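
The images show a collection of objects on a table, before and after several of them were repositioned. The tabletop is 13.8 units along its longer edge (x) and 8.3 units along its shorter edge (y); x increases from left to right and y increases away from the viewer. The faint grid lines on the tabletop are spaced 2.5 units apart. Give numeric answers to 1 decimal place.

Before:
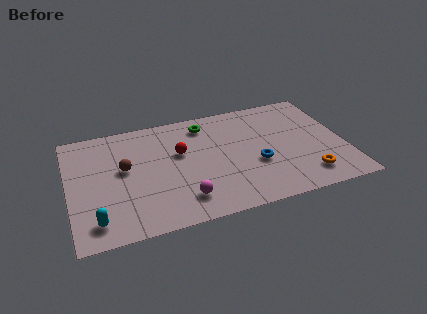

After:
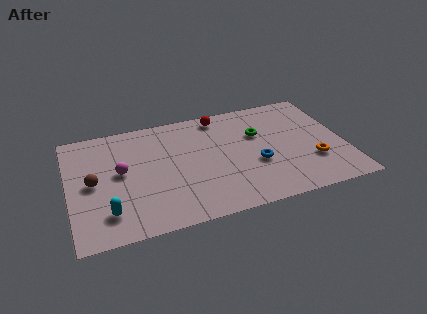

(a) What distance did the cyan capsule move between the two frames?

0.7

From (1.2, 1.4) to (1.8, 1.8), the cyan capsule covered √(0.6² + 0.4²) ≈ 0.7 units.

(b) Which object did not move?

the blue torus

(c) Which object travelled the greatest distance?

the magenta sphere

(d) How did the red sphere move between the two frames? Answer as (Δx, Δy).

(2.2, 2.2)

From the two frames, the red sphere sits at roughly (5.6, 5.1) before and (7.8, 7.3) after.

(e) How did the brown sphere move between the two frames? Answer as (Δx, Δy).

(-1.6, -0.6)

The brown sphere started near (2.8, 4.7) and ended near (1.2, 4.1).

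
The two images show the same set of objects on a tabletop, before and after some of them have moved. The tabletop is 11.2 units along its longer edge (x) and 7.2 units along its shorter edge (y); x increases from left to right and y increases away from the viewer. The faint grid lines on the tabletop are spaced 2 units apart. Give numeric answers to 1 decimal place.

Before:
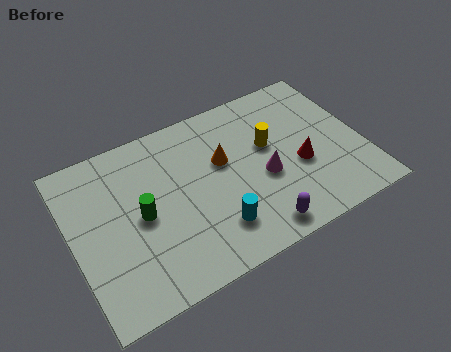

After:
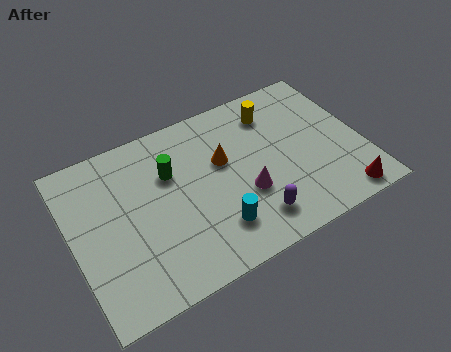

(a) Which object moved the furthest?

the red cone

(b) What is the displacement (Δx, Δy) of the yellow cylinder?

(0.4, 1.4)

The yellow cylinder was at about (7.7, 4.3) and moved to about (8.1, 5.7).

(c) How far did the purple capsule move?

0.5

From (6.7, 0.9) to (6.6, 1.4), the purple capsule covered √(0.1² + 0.5²) ≈ 0.5 units.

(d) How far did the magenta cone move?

0.9

The magenta cone moved from about (7.3, 3.0) to (6.5, 2.6), a distance of √(0.8² + 0.4²) ≈ 0.9.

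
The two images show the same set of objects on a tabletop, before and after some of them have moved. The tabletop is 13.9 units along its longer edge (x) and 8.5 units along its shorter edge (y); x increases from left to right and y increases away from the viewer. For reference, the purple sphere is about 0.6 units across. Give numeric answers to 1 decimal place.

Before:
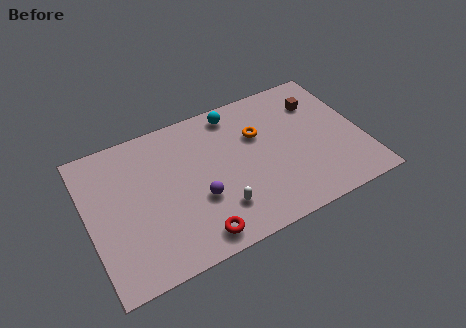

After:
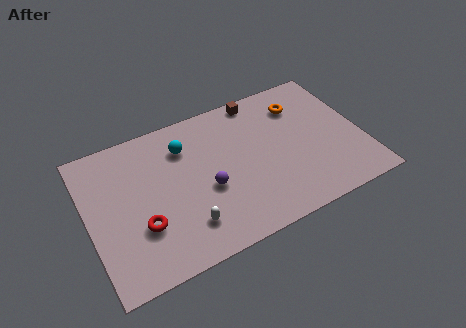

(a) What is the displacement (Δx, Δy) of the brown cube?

(-2.9, 1.4)

The brown cube started near (12.0, 6.3) and ended near (9.1, 7.7).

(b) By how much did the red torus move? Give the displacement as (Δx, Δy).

(-2.5, 1.7)

The red torus was at about (5.0, 1.1) and moved to about (2.5, 2.8).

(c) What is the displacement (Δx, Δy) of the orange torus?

(2.3, 0.9)

The orange torus started near (8.8, 5.6) and ended near (11.1, 6.5).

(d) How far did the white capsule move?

1.7

The white capsule moved from about (6.3, 2.1) to (4.6, 1.9), a distance of √(1.7² + 0.2²) ≈ 1.7.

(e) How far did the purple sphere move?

0.6

The purple sphere was near (5.4, 3.1) before and (5.9, 3.5) after, so it travelled √(0.5² + 0.4²) ≈ 0.6 units.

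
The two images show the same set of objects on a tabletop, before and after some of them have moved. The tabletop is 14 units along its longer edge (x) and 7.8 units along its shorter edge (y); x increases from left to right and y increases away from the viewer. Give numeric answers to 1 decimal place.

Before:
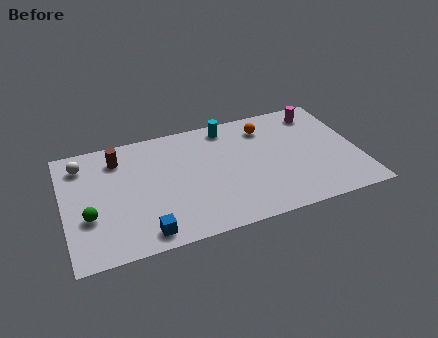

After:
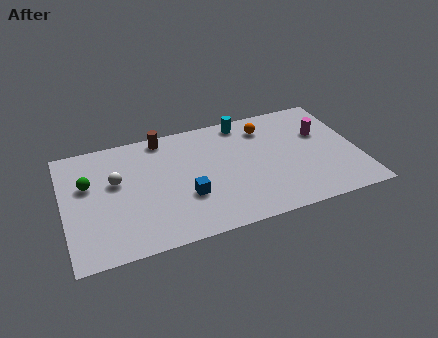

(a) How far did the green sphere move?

2.1

The green sphere moved from about (1.1, 2.8) to (1.2, 4.9), a distance of √(0.1² + 2.1²) ≈ 2.1.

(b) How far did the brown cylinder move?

2.3

The brown cylinder was near (2.7, 6.2) before and (4.9, 7.0) after, so it travelled √(2.2² + 0.8²) ≈ 2.3 units.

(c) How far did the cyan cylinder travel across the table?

0.8

From (8.0, 6.8) to (8.8, 6.9), the cyan cylinder covered √(0.8² + 0.1²) ≈ 0.8 units.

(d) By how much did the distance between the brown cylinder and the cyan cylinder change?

-1.4

Before: roughly 5.3 units apart; after: 3.9. That's 1.4 units closer together.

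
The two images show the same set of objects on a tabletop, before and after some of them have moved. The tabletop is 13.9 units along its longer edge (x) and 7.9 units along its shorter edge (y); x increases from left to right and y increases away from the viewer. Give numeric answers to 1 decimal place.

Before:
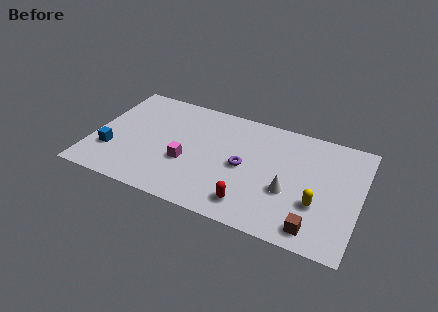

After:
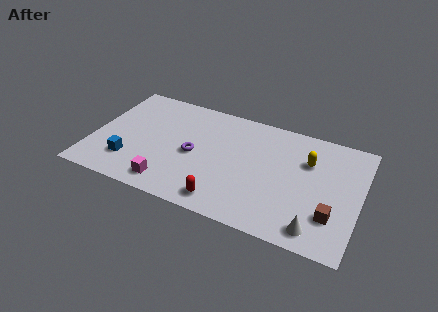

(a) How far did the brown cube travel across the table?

1.4

The brown cube was near (11.8, 1.1) before and (12.6, 2.2) after, so it travelled √(0.8² + 1.1²) ≈ 1.4 units.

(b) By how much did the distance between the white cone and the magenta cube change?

+2.3

They were about 5.3 units apart before and 7.6 after — 2.3 units further apart.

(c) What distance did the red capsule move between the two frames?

1.3

The red capsule moved from about (8.5, 1.4) to (7.2, 1.1), a distance of √(1.3² + 0.3²) ≈ 1.3.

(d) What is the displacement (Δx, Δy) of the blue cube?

(1.0, -0.4)

The blue cube started near (1.1, 2.4) and ended near (2.1, 2.0).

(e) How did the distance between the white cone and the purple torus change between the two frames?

+4.6

The distance was about 2.5 in the first image and 7.1 in the second, so they moved 4.6 units further apart.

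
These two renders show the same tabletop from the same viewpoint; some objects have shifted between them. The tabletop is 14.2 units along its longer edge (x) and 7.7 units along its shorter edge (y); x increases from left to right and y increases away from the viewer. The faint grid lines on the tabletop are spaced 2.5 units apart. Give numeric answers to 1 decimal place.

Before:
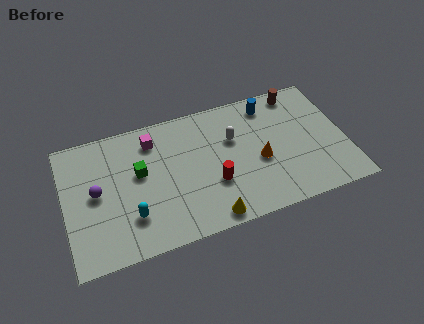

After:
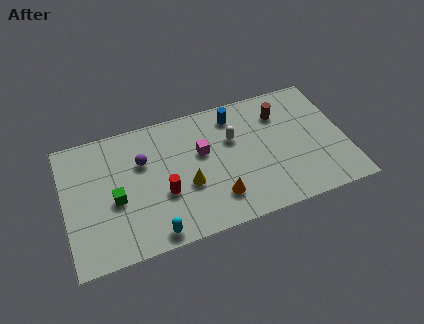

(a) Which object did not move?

the white capsule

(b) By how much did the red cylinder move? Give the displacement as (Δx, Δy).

(-2.5, 0.2)

The red cylinder started near (7.4, 2.7) and ended near (4.9, 2.9).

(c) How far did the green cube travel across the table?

1.8

From (3.8, 4.5) to (2.5, 3.3), the green cube covered √(1.3² + 1.2²) ≈ 1.8 units.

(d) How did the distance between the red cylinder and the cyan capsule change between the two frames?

-2.0

They were about 4.2 units apart before and 2.2 after — 2.0 units closer together.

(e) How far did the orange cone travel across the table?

2.7

From (9.8, 3.3) to (7.5, 1.8), the orange cone covered √(2.3² + 1.5²) ≈ 2.7 units.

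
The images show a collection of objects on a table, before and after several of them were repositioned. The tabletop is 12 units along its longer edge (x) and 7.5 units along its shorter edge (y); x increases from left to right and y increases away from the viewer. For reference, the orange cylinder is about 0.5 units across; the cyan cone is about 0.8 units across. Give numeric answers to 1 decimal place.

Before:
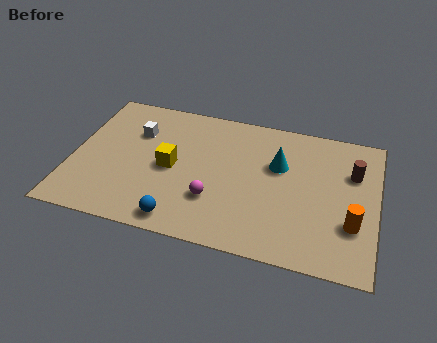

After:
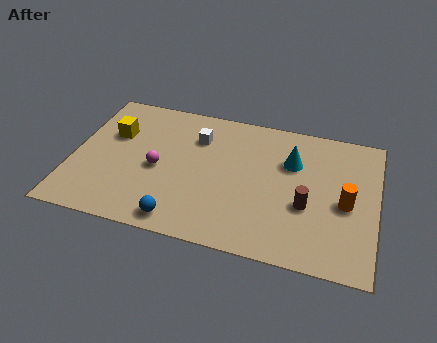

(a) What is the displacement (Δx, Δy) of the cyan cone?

(0.5, 0.3)

The cyan cone started near (8.1, 4.8) and ended near (8.6, 5.1).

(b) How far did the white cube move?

2.4

From (2.4, 5.2) to (4.8, 5.5), the white cube covered √(2.4² + 0.3²) ≈ 2.4 units.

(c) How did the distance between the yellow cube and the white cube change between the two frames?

+1.2

The distance was about 2.2 in the first image and 3.4 in the second, so they moved 1.2 units further apart.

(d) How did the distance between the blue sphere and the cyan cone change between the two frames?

+0.6

Before: roughly 5.3 units apart; after: 5.9. That's 0.6 units further apart.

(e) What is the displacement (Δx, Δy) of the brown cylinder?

(-1.7, -2.2)

The brown cylinder started near (11.0, 5.1) and ended near (9.3, 2.9).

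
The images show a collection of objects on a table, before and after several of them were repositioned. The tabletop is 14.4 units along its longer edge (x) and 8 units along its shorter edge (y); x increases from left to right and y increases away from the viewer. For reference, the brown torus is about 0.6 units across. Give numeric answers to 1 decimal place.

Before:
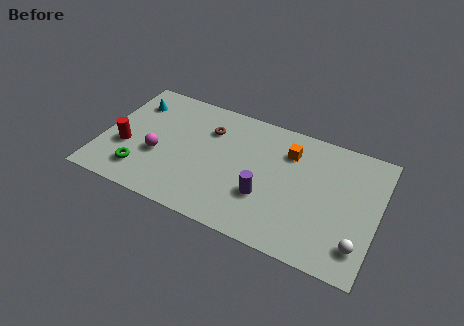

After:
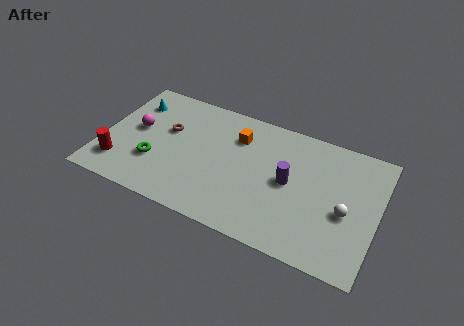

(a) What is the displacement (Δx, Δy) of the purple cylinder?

(1.1, 1.4)

From the two frames, the purple cylinder sits at roughly (8.7, 2.7) before and (9.8, 4.1) after.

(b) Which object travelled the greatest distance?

the orange cube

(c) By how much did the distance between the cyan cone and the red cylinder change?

+1.2

Before: roughly 3.1 units apart; after: 4.3. That's 1.2 units further apart.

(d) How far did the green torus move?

1.1

The green torus was near (2.3, 1.7) before and (2.9, 2.6) after, so it travelled √(0.6² + 0.9²) ≈ 1.1 units.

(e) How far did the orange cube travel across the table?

2.7

The orange cube was near (9.6, 6.0) before and (6.9, 5.9) after, so it travelled √(2.7² + 0.1²) ≈ 2.7 units.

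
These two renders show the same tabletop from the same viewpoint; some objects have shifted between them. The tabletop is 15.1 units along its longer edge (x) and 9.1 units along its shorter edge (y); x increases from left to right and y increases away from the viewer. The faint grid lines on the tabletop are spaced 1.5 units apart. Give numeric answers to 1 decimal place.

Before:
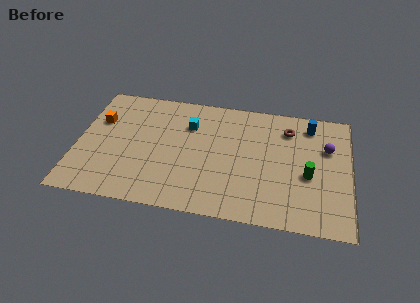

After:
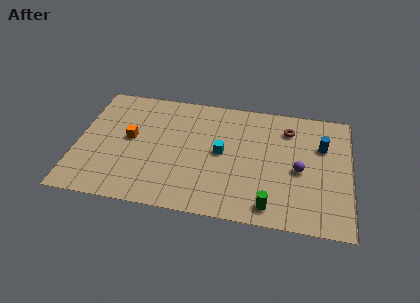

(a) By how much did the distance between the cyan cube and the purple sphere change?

-3.4

The distance was about 7.7 in the first image and 4.3 in the second, so they moved 3.4 units closer together.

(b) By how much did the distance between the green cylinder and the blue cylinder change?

+1.8

The distance was about 3.8 in the first image and 5.6 in the second, so they moved 1.8 units further apart.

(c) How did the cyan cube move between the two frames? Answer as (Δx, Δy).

(1.9, -1.8)

The cyan cube was at about (6.1, 6.5) and moved to about (8.0, 4.7).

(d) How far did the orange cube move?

2.1

The orange cube was near (1.1, 6.0) before and (2.9, 4.9) after, so it travelled √(1.8² + 1.1²) ≈ 2.1 units.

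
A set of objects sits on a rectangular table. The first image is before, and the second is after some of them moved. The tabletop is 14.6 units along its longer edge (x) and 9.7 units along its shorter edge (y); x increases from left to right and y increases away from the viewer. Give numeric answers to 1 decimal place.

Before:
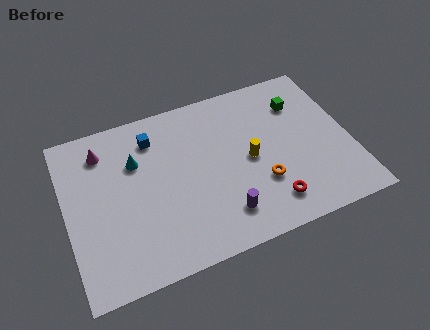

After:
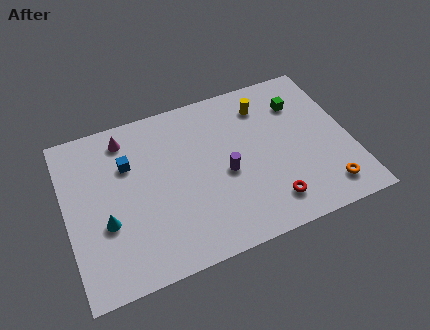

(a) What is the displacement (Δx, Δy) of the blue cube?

(-1.4, -1.1)

The blue cube was at about (4.7, 7.7) and moved to about (3.3, 6.6).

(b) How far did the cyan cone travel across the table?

3.5

The cyan cone was near (3.7, 6.6) before and (1.9, 3.6) after, so it travelled √(1.8² + 3.0²) ≈ 3.5 units.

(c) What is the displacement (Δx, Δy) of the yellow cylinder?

(1.1, 3.0)

The yellow cylinder was at about (9.4, 4.7) and moved to about (10.5, 7.7).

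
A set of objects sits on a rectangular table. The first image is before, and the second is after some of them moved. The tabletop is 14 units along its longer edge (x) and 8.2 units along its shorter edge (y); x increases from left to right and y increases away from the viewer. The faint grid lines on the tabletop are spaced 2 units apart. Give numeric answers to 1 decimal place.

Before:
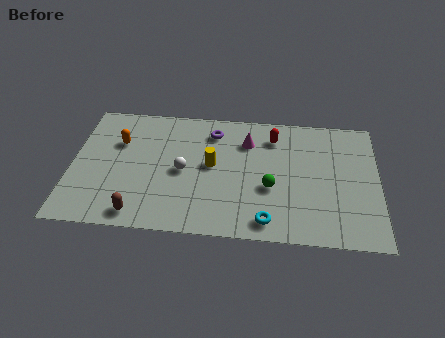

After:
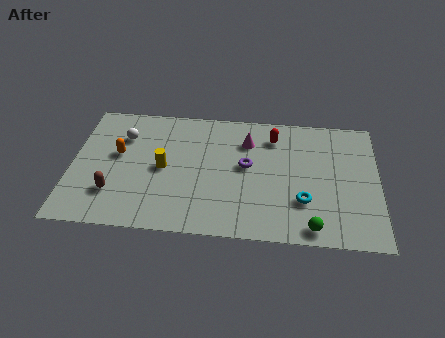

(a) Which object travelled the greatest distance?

the white sphere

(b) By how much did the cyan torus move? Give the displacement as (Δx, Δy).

(1.6, 1.4)

From the two frames, the cyan torus sits at roughly (9.0, 1.1) before and (10.6, 2.5) after.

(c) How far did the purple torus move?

2.6

The purple torus moved from about (6.4, 6.6) to (8.0, 4.5), a distance of √(1.6² + 2.1²) ≈ 2.6.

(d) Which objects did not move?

the magenta cone and the red capsule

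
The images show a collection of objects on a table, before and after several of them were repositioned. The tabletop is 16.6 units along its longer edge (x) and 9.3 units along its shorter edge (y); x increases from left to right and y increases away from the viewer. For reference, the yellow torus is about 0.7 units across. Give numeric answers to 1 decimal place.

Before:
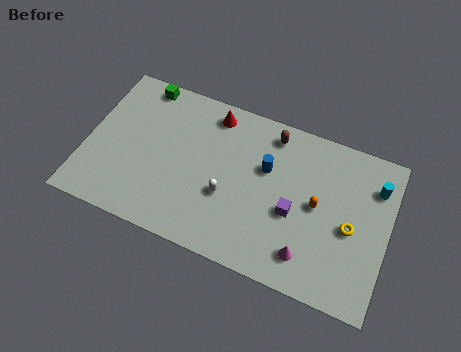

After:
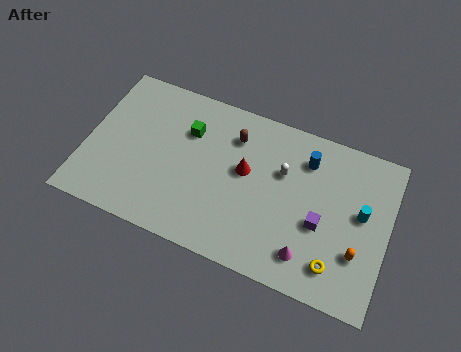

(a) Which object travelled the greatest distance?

the white capsule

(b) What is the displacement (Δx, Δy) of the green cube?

(2.8, -1.9)

The green cube started near (2.6, 8.4) and ended near (5.4, 6.5).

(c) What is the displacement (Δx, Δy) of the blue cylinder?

(2.1, 1.3)

The blue cylinder was at about (9.8, 5.9) and moved to about (11.9, 7.2).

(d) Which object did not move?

the magenta cone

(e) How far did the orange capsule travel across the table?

3.1

The orange capsule was near (12.7, 4.8) before and (15.1, 2.9) after, so it travelled √(2.4² + 1.9²) ≈ 3.1 units.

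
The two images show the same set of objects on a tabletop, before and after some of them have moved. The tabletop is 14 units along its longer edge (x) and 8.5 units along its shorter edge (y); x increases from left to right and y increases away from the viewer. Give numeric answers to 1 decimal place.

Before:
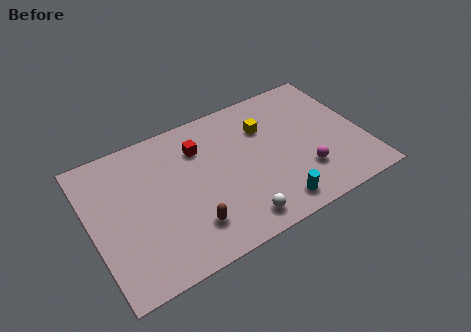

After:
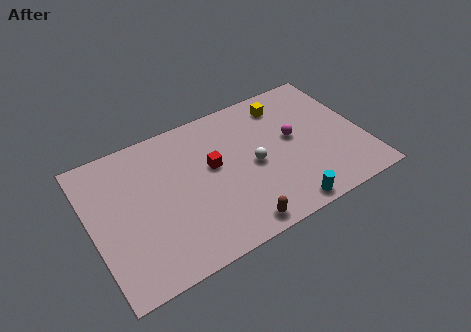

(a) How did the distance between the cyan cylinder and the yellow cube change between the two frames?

+1.5

Before: roughly 4.8 units apart; after: 6.3. That's 1.5 units further apart.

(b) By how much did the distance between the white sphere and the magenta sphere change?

-1.6

The distance was about 3.9 in the first image and 2.3 in the second, so they moved 1.6 units closer together.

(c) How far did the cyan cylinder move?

0.6

The cyan cylinder moved from about (8.9, 1.2) to (9.4, 0.8), a distance of √(0.5² + 0.4²) ≈ 0.6.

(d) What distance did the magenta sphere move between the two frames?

2.3

From (10.7, 2.4) to (10.5, 4.7), the magenta sphere covered √(0.2² + 2.3²) ≈ 2.3 units.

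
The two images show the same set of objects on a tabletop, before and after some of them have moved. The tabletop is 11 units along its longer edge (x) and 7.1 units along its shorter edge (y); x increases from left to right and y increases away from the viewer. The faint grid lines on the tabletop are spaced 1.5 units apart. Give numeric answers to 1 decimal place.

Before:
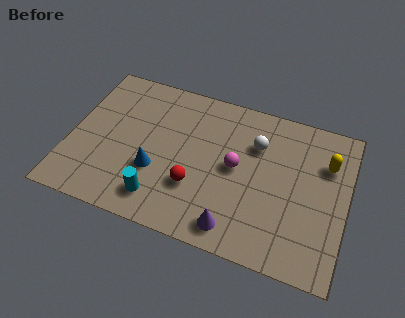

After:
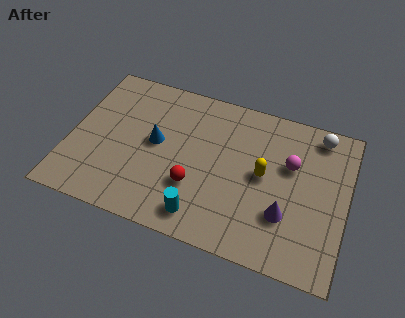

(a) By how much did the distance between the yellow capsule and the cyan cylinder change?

-3.9

The distance was about 7.3 in the first image and 3.4 in the second, so they moved 3.9 units closer together.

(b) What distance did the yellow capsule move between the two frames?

2.7

From (10.1, 5.0) to (7.7, 3.7), the yellow capsule covered √(2.4² + 1.3²) ≈ 2.7 units.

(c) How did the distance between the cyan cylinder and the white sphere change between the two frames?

+1.5

The distance was about 5.1 in the first image and 6.6 in the second, so they moved 1.5 units further apart.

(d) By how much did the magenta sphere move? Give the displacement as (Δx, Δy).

(2.1, 0.8)

The magenta sphere was at about (6.6, 3.7) and moved to about (8.7, 4.5).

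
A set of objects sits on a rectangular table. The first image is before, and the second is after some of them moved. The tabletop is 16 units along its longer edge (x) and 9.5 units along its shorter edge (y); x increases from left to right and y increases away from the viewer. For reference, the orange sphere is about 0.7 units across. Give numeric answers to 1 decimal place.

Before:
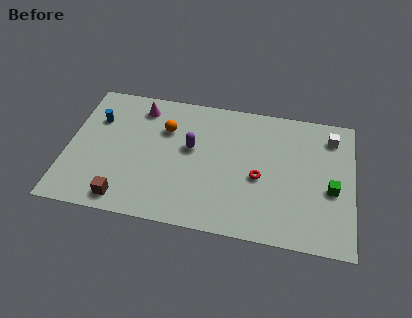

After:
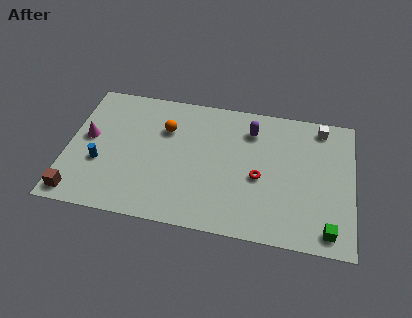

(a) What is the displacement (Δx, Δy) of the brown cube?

(-2.6, -0.1)

From the two frames, the brown cube sits at roughly (3.4, 1.2) before and (0.8, 1.1) after.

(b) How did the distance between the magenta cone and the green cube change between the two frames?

+2.6

Before: roughly 11.6 units apart; after: 14.2. That's 2.6 units further apart.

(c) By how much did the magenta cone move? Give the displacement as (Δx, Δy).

(-2.8, -2.7)

The magenta cone started near (3.9, 7.9) and ended near (1.1, 5.2).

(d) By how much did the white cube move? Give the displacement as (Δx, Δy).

(-0.6, 0.6)

The white cube started near (14.7, 7.7) and ended near (14.1, 8.3).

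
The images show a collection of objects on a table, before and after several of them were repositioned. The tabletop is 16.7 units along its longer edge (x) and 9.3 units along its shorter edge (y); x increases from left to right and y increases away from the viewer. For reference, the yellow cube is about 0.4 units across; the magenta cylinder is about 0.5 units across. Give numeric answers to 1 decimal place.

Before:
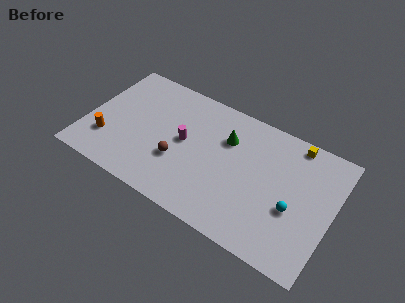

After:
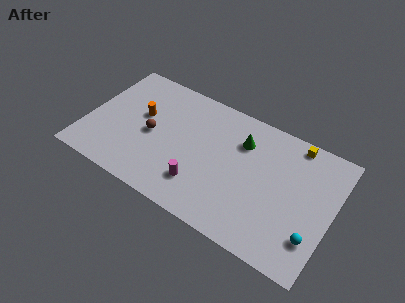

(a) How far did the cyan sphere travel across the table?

2.0

From (14.2, 3.7) to (15.7, 2.4), the cyan sphere covered √(1.5² + 1.3²) ≈ 2.0 units.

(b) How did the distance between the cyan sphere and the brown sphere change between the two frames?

+3.7

Before: roughly 7.8 units apart; after: 11.5. That's 3.7 units further apart.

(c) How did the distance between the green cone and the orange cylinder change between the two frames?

-1.7

They were about 8.6 units apart before and 6.9 after — 1.7 units closer together.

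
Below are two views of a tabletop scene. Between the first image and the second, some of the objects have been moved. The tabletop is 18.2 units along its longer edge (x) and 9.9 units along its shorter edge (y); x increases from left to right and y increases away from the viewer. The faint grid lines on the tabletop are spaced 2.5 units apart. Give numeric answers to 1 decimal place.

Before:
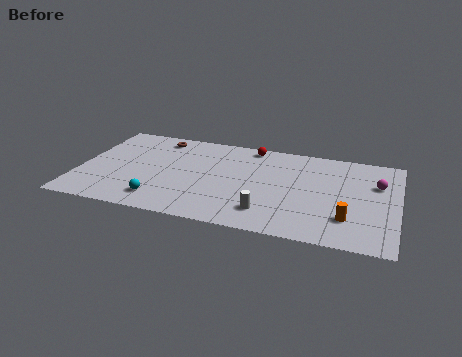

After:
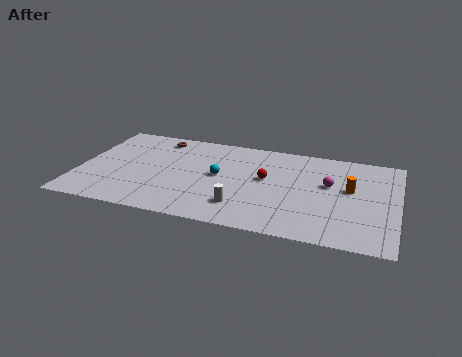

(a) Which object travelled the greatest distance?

the cyan sphere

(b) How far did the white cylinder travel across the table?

1.5

The white cylinder was near (11.0, 2.1) before and (9.5, 2.3) after, so it travelled √(1.5² + 0.2²) ≈ 1.5 units.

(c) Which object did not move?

the brown torus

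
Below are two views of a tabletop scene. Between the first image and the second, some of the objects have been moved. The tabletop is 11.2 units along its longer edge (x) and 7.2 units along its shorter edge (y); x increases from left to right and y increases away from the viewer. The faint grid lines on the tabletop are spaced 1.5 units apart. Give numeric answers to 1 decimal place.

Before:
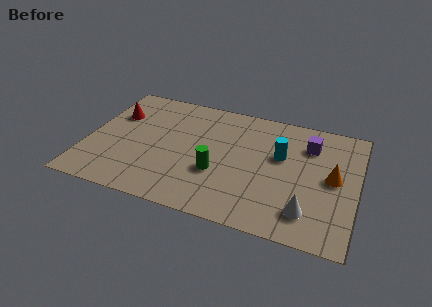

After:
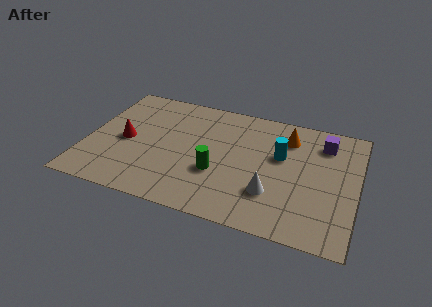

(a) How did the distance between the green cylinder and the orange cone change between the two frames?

-0.8

Before: roughly 4.8 units apart; after: 4.0. That's 0.8 units closer together.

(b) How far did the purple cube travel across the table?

0.7

The purple cube moved from about (9.1, 5.4) to (9.7, 5.7), a distance of √(0.6² + 0.3²) ≈ 0.7.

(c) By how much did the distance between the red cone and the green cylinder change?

-1.1

They were about 5.1 units apart before and 4.0 after — 1.1 units closer together.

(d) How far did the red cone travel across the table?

1.6

From (1.0, 4.9) to (1.6, 3.4), the red cone covered √(0.6² + 1.5²) ≈ 1.6 units.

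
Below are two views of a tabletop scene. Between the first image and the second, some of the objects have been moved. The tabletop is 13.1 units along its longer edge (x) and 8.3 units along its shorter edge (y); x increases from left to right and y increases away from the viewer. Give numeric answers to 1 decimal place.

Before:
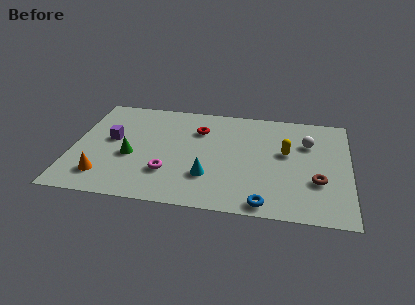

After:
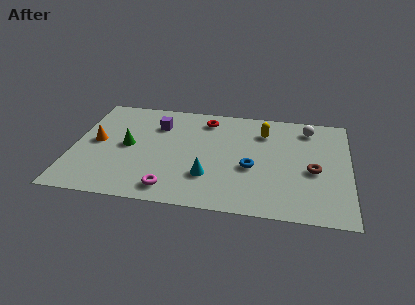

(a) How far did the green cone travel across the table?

0.8

The green cone was near (2.8, 3.4) before and (2.6, 4.2) after, so it travelled √(0.2² + 0.8²) ≈ 0.8 units.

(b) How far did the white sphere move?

1.2

From (11.1, 5.7) to (11.1, 6.9), the white sphere covered √(0.0² + 1.2²) ≈ 1.2 units.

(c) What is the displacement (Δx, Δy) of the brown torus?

(-0.2, 0.8)

From the two frames, the brown torus sits at roughly (11.6, 2.8) before and (11.4, 3.6) after.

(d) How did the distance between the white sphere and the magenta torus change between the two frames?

+1.2

They were about 7.3 units apart before and 8.5 after — 1.2 units further apart.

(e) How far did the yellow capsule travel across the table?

1.9

The yellow capsule moved from about (10.1, 4.8) to (9.0, 6.3), a distance of √(1.1² + 1.5²) ≈ 1.9.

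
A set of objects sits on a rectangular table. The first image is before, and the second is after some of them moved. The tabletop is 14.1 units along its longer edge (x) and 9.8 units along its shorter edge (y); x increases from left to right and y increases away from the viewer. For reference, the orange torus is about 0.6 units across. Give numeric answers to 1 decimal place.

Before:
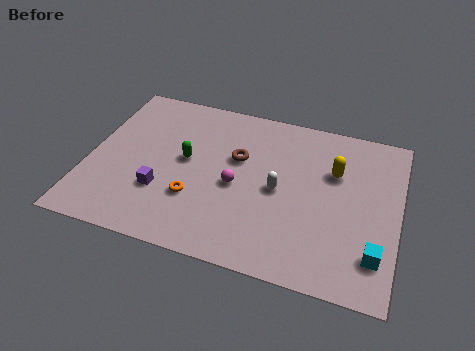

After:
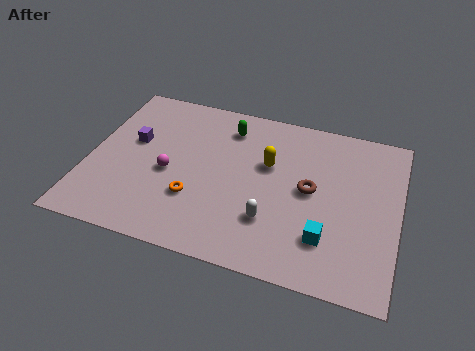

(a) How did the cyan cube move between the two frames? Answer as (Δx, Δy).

(-2.2, 0.3)

The cyan cube started near (13.2, 2.2) and ended near (11.0, 2.5).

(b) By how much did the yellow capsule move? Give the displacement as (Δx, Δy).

(-3.0, -0.4)

From the two frames, the yellow capsule sits at roughly (11.1, 6.5) before and (8.1, 6.1) after.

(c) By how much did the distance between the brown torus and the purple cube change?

+3.8

They were about 4.4 units apart before and 8.2 after — 3.8 units further apart.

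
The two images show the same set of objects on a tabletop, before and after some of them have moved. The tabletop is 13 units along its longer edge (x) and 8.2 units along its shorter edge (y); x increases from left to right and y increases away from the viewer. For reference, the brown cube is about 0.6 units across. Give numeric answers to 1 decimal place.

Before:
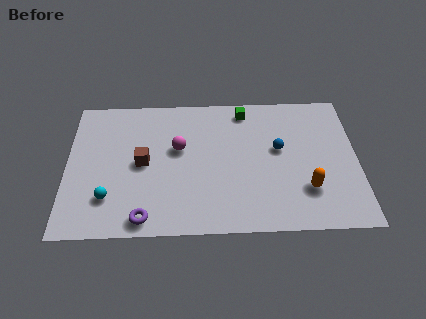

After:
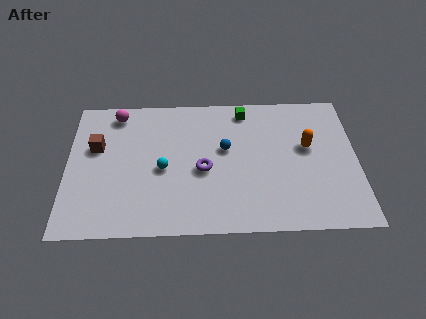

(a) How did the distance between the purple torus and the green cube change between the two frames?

-3.7

Before: roughly 7.7 units apart; after: 4.0. That's 3.7 units closer together.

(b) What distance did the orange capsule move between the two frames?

2.5

From (10.7, 2.3) to (10.8, 4.8), the orange capsule covered √(0.1² + 2.5²) ≈ 2.5 units.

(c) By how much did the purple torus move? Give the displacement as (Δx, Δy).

(2.6, 2.7)

The purple torus was at about (3.5, 0.9) and moved to about (6.1, 3.6).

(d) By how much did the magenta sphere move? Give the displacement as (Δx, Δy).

(-2.8, 2.2)

The magenta sphere was at about (5.0, 4.9) and moved to about (2.2, 7.1).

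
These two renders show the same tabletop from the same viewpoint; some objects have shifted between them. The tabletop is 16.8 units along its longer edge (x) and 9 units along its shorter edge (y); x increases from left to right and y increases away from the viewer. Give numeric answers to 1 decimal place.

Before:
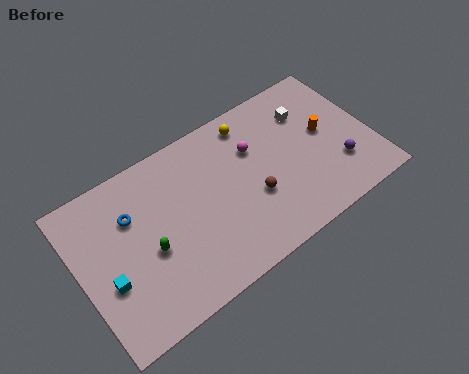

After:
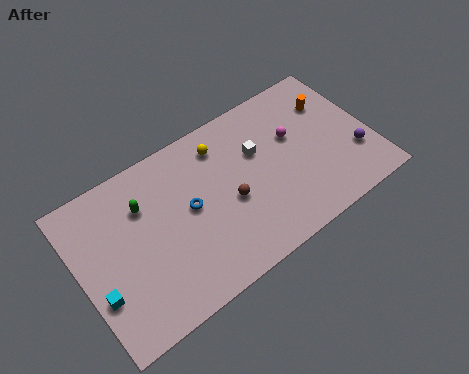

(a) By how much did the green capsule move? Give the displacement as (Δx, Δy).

(0.1, 2.6)

The green capsule started near (3.8, 3.8) and ended near (3.9, 6.4).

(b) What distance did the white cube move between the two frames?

3.2

From (13.6, 6.6) to (10.5, 5.8), the white cube covered √(3.1² + 0.8²) ≈ 3.2 units.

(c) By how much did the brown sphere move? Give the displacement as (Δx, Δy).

(-1.3, 0.5)

From the two frames, the brown sphere sits at roughly (9.8, 3.4) before and (8.5, 3.9) after.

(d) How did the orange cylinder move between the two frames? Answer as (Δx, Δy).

(0.7, 1.6)

The orange cylinder was at about (14.3, 4.9) and moved to about (15.0, 6.5).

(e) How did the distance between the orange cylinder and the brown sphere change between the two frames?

+2.3

Before: roughly 4.7 units apart; after: 7.0. That's 2.3 units further apart.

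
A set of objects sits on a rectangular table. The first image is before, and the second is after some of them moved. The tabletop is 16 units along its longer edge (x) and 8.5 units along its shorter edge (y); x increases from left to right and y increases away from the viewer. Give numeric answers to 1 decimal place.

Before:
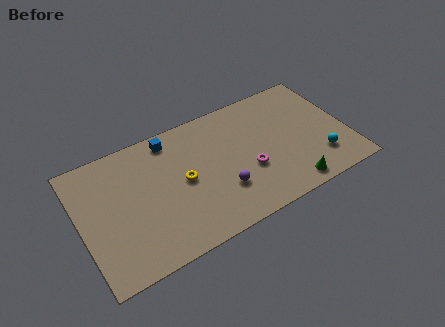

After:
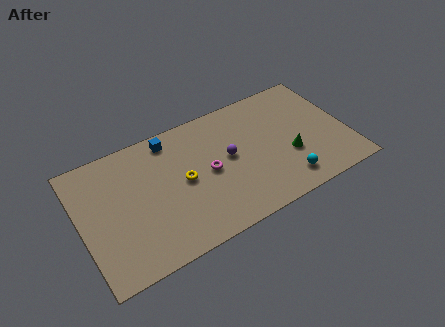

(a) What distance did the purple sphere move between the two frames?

2.1

The purple sphere moved from about (8.2, 2.6) to (8.9, 4.6), a distance of √(0.7² + 2.0²) ≈ 2.1.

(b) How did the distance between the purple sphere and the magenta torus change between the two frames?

-0.4

Before: roughly 1.8 units apart; after: 1.4. That's 0.4 units closer together.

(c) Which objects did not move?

the blue cube and the yellow torus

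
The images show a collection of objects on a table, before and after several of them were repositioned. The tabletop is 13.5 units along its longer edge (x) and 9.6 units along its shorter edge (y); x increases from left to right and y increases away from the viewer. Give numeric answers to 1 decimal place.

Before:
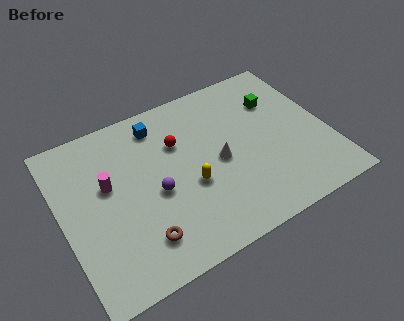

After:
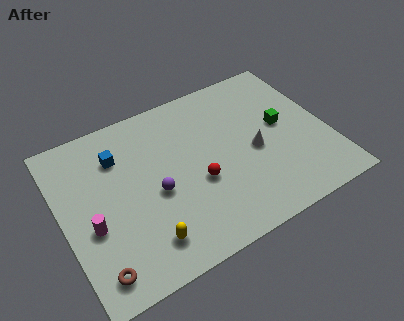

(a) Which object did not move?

the purple sphere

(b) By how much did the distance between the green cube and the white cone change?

-2.3

The distance was about 4.1 in the first image and 1.8 in the second, so they moved 2.3 units closer together.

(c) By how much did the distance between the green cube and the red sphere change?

-0.4

They were about 5.2 units apart before and 4.8 after — 0.4 units closer together.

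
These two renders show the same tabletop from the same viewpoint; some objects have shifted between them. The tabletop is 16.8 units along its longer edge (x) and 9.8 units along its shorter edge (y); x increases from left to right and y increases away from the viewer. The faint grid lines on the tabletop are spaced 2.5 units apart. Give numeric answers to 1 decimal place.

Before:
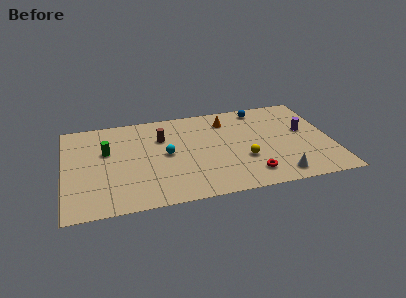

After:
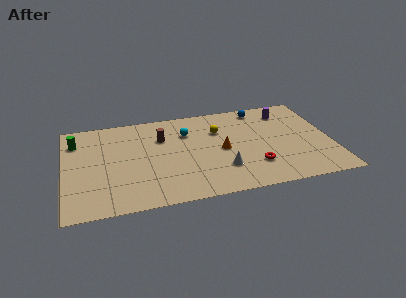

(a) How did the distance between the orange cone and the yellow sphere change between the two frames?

-2.4

Before: roughly 4.5 units apart; after: 2.1. That's 2.4 units closer together.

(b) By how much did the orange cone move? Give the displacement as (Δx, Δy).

(-0.5, -3.1)

From the two frames, the orange cone sits at roughly (10.4, 7.8) before and (9.9, 4.7) after.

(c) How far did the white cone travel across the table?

3.7

From (13.2, 1.3) to (9.8, 2.7), the white cone covered √(3.4² + 1.4²) ≈ 3.7 units.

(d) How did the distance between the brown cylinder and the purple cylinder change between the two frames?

-1.0

The distance was about 9.1 in the first image and 8.1 in the second, so they moved 1.0 units closer together.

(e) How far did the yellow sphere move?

3.7

From (11.2, 3.4) to (9.8, 6.8), the yellow sphere covered √(1.4² + 3.4²) ≈ 3.7 units.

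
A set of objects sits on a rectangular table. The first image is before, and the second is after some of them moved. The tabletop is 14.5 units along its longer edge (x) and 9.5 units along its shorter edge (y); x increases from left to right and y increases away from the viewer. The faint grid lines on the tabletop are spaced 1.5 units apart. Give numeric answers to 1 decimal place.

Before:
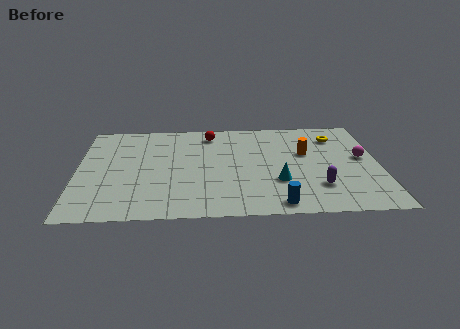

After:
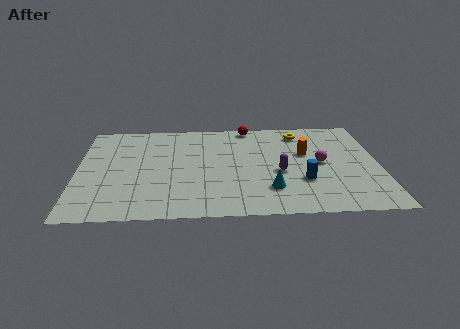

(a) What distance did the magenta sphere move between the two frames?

2.0

From (13.7, 5.2) to (11.7, 4.8), the magenta sphere covered √(2.0² + 0.4²) ≈ 2.0 units.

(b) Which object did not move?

the orange cylinder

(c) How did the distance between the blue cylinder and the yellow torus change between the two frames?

-2.3

Before: roughly 7.1 units apart; after: 4.8. That's 2.3 units closer together.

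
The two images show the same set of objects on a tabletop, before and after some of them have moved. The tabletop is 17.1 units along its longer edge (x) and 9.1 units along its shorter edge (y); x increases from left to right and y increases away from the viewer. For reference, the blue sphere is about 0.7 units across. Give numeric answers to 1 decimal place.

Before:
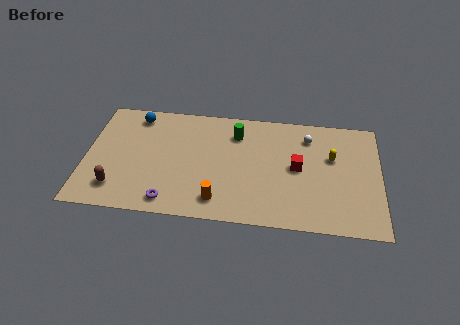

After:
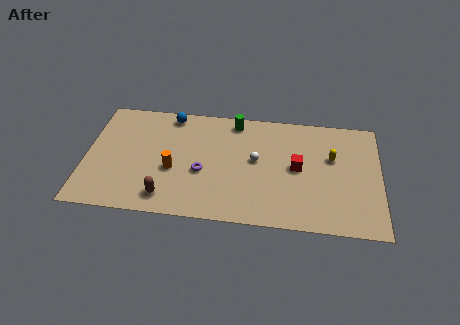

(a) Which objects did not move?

the yellow capsule and the red cube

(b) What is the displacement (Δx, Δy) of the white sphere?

(-3.0, -2.2)

The white sphere started near (12.9, 7.2) and ended near (9.9, 5.0).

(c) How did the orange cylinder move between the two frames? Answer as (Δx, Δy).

(-2.7, 2.1)

The orange cylinder was at about (7.8, 1.6) and moved to about (5.1, 3.7).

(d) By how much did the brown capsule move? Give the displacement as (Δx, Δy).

(2.9, -0.4)

The brown capsule started near (1.9, 1.9) and ended near (4.8, 1.5).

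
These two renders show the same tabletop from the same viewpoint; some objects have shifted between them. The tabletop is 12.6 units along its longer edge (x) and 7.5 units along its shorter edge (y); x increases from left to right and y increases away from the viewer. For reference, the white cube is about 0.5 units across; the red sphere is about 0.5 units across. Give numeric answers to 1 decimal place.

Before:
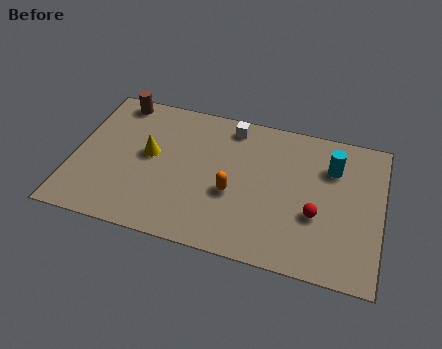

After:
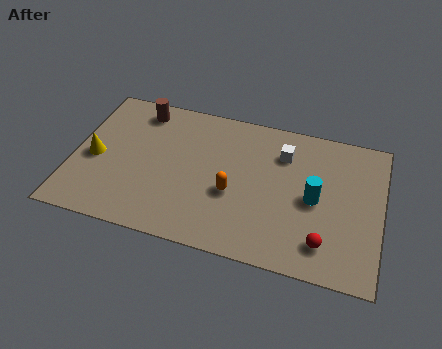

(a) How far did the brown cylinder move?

1.0

From (1.5, 6.7) to (2.5, 6.4), the brown cylinder covered √(1.0² + 0.3²) ≈ 1.0 units.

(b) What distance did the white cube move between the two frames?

2.4

The white cube was near (6.3, 6.5) before and (8.5, 5.6) after, so it travelled √(2.2² + 0.9²) ≈ 2.4 units.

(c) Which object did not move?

the orange capsule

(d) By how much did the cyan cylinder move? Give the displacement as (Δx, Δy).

(-0.6, -1.8)

The cyan cylinder was at about (10.5, 5.4) and moved to about (9.9, 3.6).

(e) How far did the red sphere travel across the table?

1.4

The red sphere was near (10.0, 2.8) before and (10.4, 1.5) after, so it travelled √(0.4² + 1.3²) ≈ 1.4 units.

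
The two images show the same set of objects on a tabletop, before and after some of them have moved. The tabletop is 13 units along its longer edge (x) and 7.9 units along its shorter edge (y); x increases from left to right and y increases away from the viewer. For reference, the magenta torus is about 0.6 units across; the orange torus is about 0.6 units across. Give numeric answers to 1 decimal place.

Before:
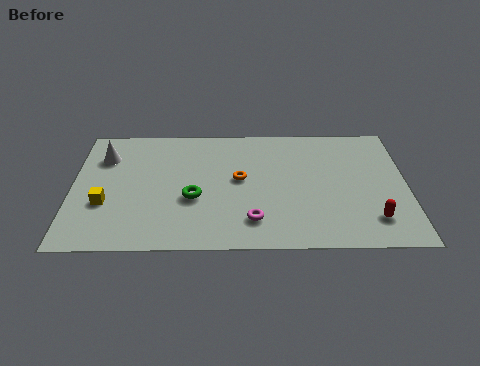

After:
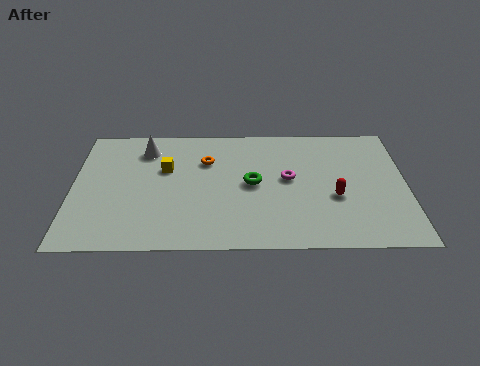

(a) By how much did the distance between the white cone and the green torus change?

+0.4

They were about 4.4 units apart before and 4.8 after — 0.4 units further apart.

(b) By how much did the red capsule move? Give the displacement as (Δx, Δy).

(-1.4, 1.4)

From the two frames, the red capsule sits at roughly (11.6, 1.7) before and (10.2, 3.1) after.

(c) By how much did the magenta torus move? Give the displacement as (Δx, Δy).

(1.4, 2.6)

The magenta torus started near (7.0, 1.7) and ended near (8.4, 4.3).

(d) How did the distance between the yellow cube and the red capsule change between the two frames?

-3.5

The distance was about 10.4 in the first image and 6.9 in the second, so they moved 3.5 units closer together.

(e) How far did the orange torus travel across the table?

1.8

The orange torus was near (6.5, 4.3) before and (5.2, 5.5) after, so it travelled √(1.3² + 1.2²) ≈ 1.8 units.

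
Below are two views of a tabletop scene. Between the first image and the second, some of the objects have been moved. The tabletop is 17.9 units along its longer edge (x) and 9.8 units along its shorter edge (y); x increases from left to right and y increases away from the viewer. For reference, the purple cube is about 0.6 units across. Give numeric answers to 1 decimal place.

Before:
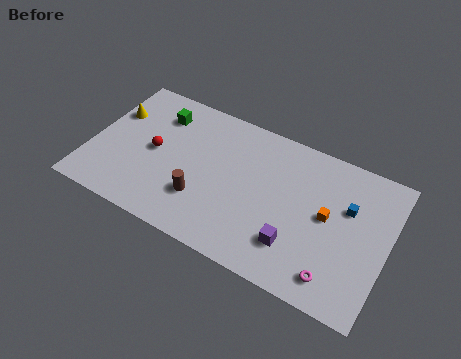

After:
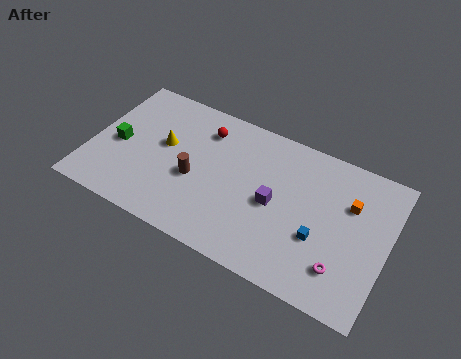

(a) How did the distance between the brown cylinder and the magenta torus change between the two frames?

+1.0

The distance was about 8.3 in the first image and 9.3 in the second, so they moved 1.0 units further apart.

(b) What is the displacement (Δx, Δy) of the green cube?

(-2.1, -3.1)

The green cube was at about (3.7, 7.6) and moved to about (1.6, 4.5).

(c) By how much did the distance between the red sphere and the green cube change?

+3.2

They were about 2.7 units apart before and 5.9 after — 3.2 units further apart.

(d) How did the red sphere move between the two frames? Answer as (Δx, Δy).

(2.7, 2.8)

From the two frames, the red sphere sits at roughly (3.8, 4.9) before and (6.5, 7.7) after.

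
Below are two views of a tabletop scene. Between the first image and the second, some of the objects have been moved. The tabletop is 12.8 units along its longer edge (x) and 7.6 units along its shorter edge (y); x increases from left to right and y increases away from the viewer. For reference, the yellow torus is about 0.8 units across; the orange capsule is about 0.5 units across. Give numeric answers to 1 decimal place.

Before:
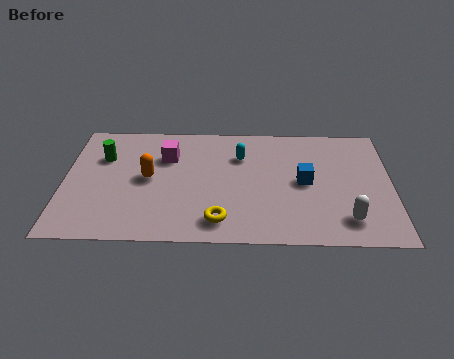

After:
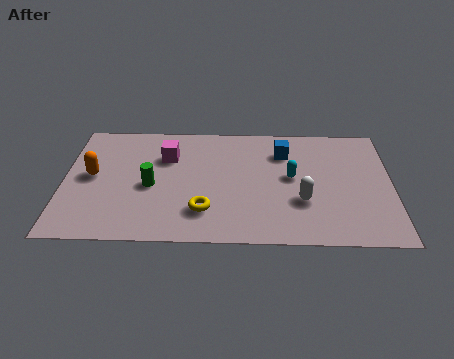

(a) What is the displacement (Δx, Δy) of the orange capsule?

(-2.2, 0.1)

From the two frames, the orange capsule sits at roughly (3.3, 3.9) before and (1.1, 4.0) after.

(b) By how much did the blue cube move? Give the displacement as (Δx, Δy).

(-0.8, 1.9)

The blue cube started near (9.4, 3.8) and ended near (8.6, 5.7).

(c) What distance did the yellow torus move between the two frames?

0.8

The yellow torus moved from about (6.1, 1.3) to (5.5, 1.9), a distance of √(0.6² + 0.6²) ≈ 0.8.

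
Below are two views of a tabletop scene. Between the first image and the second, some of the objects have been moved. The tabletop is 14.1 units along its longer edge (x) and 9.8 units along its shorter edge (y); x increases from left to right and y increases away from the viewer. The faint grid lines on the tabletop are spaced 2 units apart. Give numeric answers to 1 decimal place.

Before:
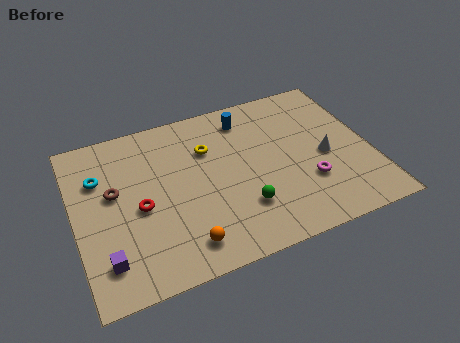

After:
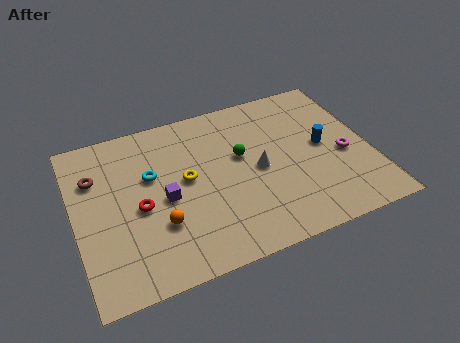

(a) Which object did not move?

the red torus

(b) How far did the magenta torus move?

2.2

The magenta torus moved from about (10.9, 3.1) to (12.8, 4.2), a distance of √(1.9² + 1.1²) ≈ 2.2.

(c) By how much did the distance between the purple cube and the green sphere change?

-2.5

They were about 6.5 units apart before and 4.0 after — 2.5 units closer together.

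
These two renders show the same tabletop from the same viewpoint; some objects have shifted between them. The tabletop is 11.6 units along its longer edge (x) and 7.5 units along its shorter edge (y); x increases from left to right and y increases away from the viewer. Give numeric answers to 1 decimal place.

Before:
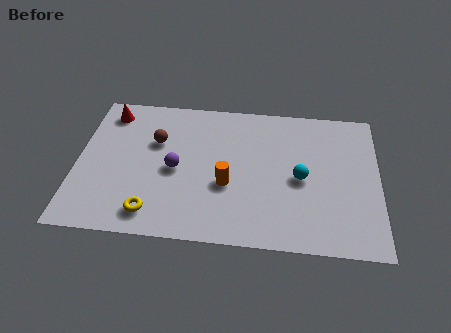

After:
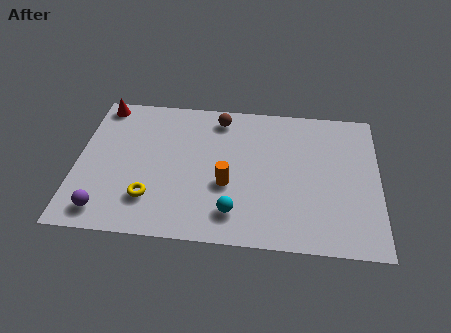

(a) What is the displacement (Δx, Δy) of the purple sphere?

(-2.6, -2.4)

The purple sphere started near (3.8, 3.5) and ended near (1.2, 1.1).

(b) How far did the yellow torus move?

0.7

The yellow torus moved from about (3.0, 1.2) to (2.9, 1.9), a distance of √(0.1² + 0.7²) ≈ 0.7.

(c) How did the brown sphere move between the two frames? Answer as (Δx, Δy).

(2.4, 1.5)

From the two frames, the brown sphere sits at roughly (3.0, 4.9) before and (5.4, 6.4) after.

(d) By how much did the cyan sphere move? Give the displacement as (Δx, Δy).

(-2.5, -2.0)

The cyan sphere started near (8.6, 3.5) and ended near (6.1, 1.5).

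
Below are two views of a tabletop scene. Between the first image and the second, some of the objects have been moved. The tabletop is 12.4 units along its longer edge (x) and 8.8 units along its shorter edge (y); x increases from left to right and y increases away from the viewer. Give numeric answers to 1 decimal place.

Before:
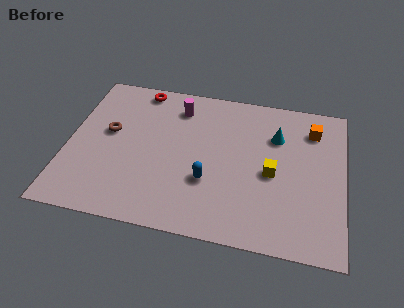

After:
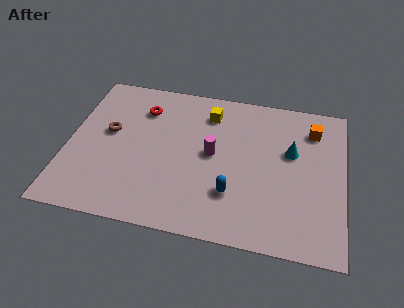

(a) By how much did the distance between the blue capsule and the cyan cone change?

-0.5

They were about 4.3 units apart before and 3.8 after — 0.5 units closer together.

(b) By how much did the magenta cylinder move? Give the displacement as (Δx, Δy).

(1.7, -2.5)

The magenta cylinder started near (4.8, 7.1) and ended near (6.5, 4.6).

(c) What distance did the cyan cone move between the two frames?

1.1

The cyan cone moved from about (9.3, 6.2) to (10.0, 5.4), a distance of √(0.7² + 0.8²) ≈ 1.1.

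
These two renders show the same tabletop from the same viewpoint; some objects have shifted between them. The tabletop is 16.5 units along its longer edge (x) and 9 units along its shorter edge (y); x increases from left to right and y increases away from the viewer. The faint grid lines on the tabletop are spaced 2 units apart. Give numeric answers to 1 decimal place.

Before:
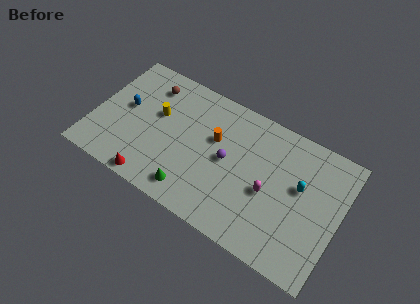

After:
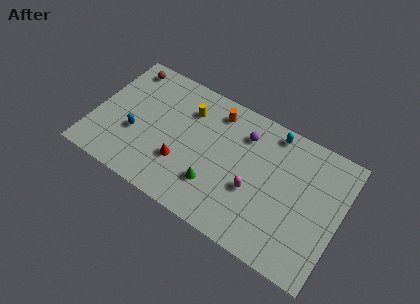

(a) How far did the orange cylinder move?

1.9

The orange cylinder moved from about (8.0, 5.6) to (7.8, 7.5), a distance of √(0.2² + 1.9²) ≈ 1.9.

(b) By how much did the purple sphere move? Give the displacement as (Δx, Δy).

(0.8, 2.3)

The purple sphere was at about (9.0, 4.6) and moved to about (9.8, 6.9).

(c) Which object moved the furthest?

the cyan capsule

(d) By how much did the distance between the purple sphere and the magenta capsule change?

+0.6

They were about 3.0 units apart before and 3.6 after — 0.6 units further apart.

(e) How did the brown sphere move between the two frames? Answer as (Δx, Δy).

(-1.8, 0.6)

The brown sphere was at about (3.3, 7.2) and moved to about (1.5, 7.8).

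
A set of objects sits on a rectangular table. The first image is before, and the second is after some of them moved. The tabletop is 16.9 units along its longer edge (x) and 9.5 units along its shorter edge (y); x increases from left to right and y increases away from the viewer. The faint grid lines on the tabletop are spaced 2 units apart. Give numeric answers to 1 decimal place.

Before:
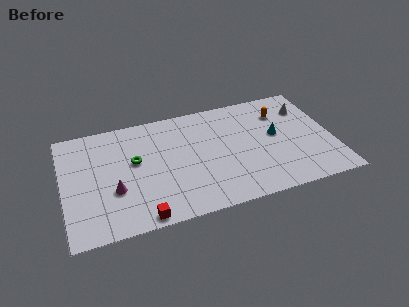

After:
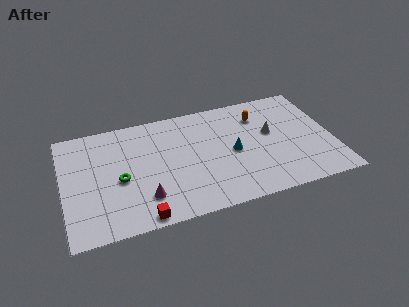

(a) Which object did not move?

the red cube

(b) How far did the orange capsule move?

1.4

The orange capsule was near (13.9, 7.1) before and (12.5, 7.2) after, so it travelled √(1.4² + 0.1²) ≈ 1.4 units.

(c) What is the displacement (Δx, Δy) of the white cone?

(-2.4, -1.6)

The white cone started near (15.5, 7.1) and ended near (13.1, 5.5).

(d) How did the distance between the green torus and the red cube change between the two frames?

-1.1

The distance was about 4.7 in the first image and 3.6 in the second, so they moved 1.1 units closer together.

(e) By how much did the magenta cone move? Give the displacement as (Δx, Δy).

(1.8, -1.1)

From the two frames, the magenta cone sits at roughly (3.1, 3.4) before and (4.9, 2.3) after.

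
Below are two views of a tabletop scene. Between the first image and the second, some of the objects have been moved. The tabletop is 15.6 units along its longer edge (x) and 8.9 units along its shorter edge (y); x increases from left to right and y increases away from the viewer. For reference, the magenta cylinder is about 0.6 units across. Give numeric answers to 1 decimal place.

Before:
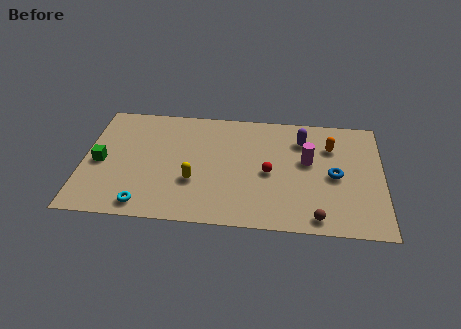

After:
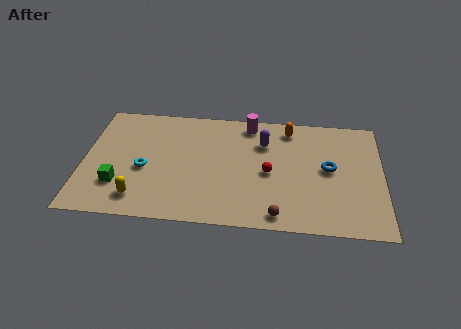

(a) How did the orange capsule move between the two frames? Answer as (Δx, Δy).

(-2.2, 1.2)

The orange capsule was at about (12.9, 6.4) and moved to about (10.7, 7.6).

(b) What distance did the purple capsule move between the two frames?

2.0

The purple capsule moved from about (11.4, 6.8) to (9.4, 6.4), a distance of √(2.0² + 0.4²) ≈ 2.0.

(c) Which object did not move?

the red sphere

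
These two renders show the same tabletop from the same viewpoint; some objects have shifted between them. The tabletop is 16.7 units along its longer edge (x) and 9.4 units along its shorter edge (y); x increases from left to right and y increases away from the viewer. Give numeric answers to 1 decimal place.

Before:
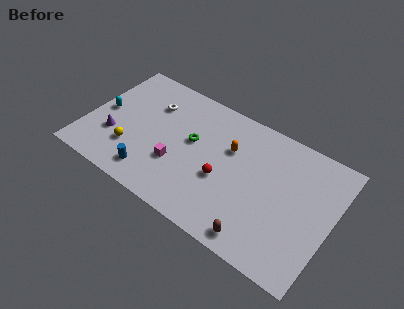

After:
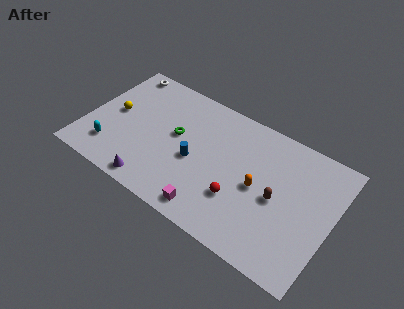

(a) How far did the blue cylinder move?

3.6

The blue cylinder was near (4.9, 1.6) before and (7.5, 4.1) after, so it travelled √(2.6² + 2.5²) ≈ 3.6 units.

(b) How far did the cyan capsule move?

2.8

From (1.0, 4.7) to (2.0, 2.1), the cyan capsule covered √(1.0² + 2.6²) ≈ 2.8 units.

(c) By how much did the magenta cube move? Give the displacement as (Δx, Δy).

(2.7, -2.0)

From the two frames, the magenta cube sits at roughly (6.4, 3.2) before and (9.1, 1.2) after.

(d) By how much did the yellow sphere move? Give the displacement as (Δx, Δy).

(-1.6, 2.2)

The yellow sphere started near (3.3, 2.7) and ended near (1.7, 4.9).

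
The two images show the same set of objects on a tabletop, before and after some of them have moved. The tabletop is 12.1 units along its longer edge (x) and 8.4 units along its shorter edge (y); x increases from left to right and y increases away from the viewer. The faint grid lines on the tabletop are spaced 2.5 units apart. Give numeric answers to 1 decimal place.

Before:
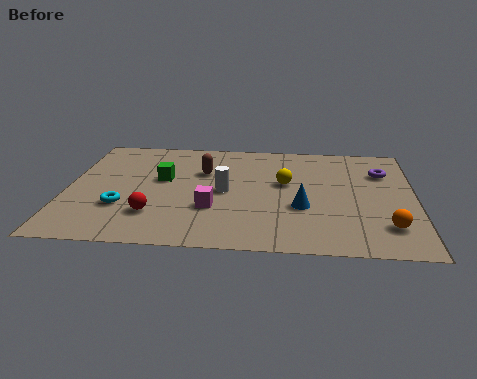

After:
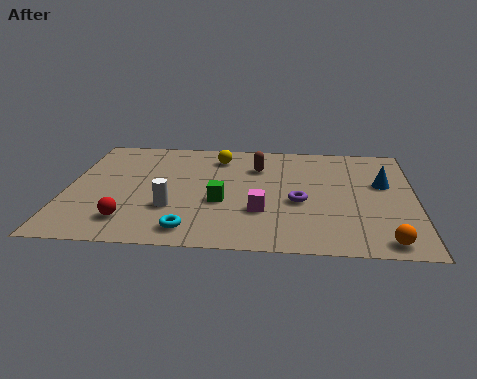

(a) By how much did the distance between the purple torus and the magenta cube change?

-5.2

They were about 6.7 units apart before and 1.5 after — 5.2 units closer together.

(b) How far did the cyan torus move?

2.8

The cyan torus was near (2.0, 2.7) before and (4.4, 1.2) after, so it travelled √(2.4² + 1.5²) ≈ 2.8 units.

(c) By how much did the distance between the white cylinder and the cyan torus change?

-2.1

Before: roughly 3.8 units apart; after: 1.7. That's 2.1 units closer together.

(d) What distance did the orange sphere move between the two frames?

1.0

The orange sphere moved from about (11.1, 1.9) to (11.0, 0.9), a distance of √(0.1² + 1.0²) ≈ 1.0.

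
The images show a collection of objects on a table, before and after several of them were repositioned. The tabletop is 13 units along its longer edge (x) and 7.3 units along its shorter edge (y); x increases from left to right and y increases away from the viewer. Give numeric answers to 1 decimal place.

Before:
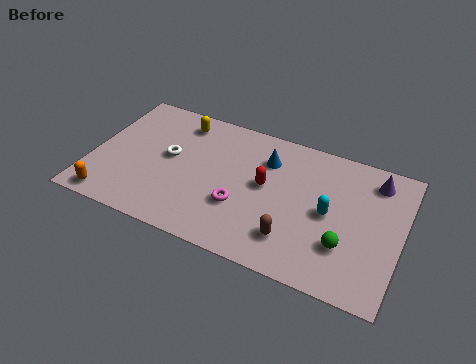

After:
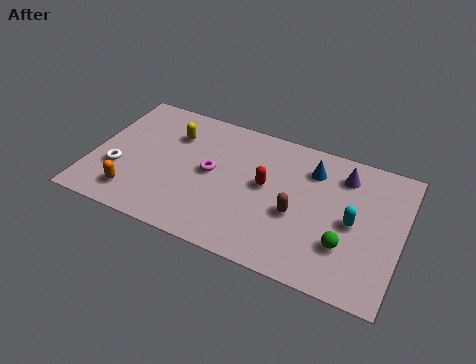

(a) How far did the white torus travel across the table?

2.5

The white torus was near (3.2, 4.0) before and (1.2, 2.5) after, so it travelled √(2.0² + 1.5²) ≈ 2.5 units.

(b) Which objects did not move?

the red capsule and the green sphere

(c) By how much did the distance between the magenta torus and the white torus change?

+0.5

They were about 3.5 units apart before and 4.0 after — 0.5 units further apart.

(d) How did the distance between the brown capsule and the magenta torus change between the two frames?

+1.4

The distance was about 2.4 in the first image and 3.8 in the second, so they moved 1.4 units further apart.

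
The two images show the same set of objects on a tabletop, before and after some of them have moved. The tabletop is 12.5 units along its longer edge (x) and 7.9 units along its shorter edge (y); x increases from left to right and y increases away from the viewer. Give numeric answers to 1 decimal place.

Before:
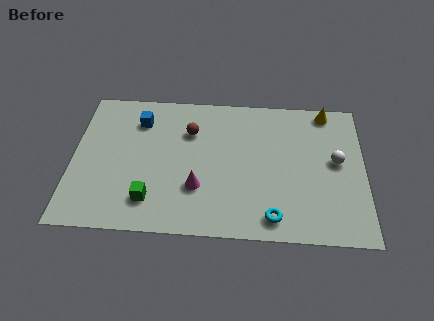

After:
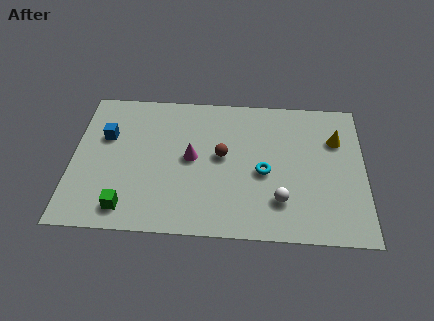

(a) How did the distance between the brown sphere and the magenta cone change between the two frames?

-1.8

Before: roughly 3.1 units apart; after: 1.3. That's 1.8 units closer together.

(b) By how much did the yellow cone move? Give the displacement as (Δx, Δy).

(0.4, -1.6)

The yellow cone was at about (10.9, 7.1) and moved to about (11.3, 5.5).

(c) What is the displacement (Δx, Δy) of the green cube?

(-1.0, -0.5)

The green cube was at about (3.4, 1.7) and moved to about (2.4, 1.2).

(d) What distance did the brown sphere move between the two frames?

1.9

The brown sphere moved from about (5.0, 5.6) to (6.4, 4.3), a distance of √(1.4² + 1.3²) ≈ 1.9.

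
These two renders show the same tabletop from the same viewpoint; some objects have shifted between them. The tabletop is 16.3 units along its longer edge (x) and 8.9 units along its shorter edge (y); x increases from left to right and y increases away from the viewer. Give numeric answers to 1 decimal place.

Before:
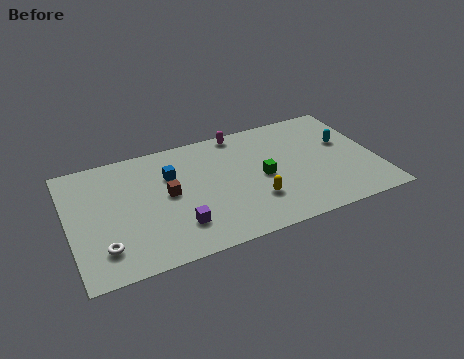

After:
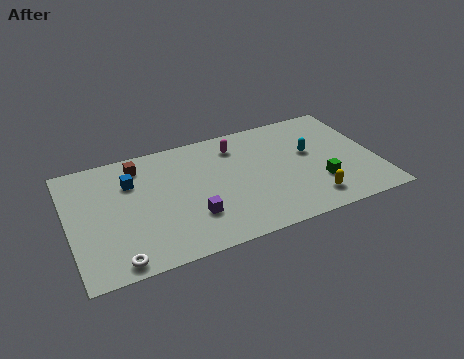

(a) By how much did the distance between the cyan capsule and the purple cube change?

-2.7

The distance was about 9.8 in the first image and 7.1 in the second, so they moved 2.7 units closer together.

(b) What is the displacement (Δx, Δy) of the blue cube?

(-2.1, 0.2)

From the two frames, the blue cube sits at roughly (5.5, 6.1) before and (3.4, 6.3) after.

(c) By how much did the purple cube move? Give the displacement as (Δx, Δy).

(0.8, 0.4)

The purple cube started near (5.5, 2.2) and ended near (6.3, 2.6).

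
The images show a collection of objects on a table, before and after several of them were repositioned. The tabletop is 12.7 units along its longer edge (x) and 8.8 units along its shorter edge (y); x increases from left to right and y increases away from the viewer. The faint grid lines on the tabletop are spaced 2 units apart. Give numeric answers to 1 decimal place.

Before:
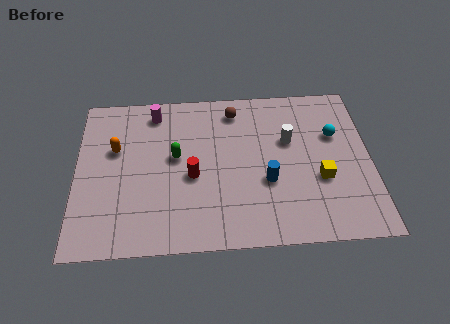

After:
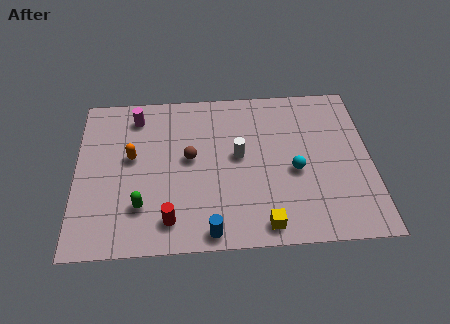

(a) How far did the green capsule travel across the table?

3.0

The green capsule moved from about (4.3, 4.9) to (2.8, 2.3), a distance of √(1.5² + 2.6²) ≈ 3.0.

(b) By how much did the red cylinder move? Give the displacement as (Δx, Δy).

(-1.0, -2.3)

The red cylinder started near (5.0, 3.8) and ended near (4.0, 1.5).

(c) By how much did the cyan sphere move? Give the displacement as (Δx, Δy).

(-1.8, -1.9)

The cyan sphere was at about (11.2, 5.7) and moved to about (9.4, 3.8).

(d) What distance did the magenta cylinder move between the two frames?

0.8

The magenta cylinder moved from about (3.4, 7.5) to (2.6, 7.3), a distance of √(0.8² + 0.2²) ≈ 0.8.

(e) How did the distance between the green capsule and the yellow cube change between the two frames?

-1.0

Before: roughly 6.4 units apart; after: 5.4. That's 1.0 units closer together.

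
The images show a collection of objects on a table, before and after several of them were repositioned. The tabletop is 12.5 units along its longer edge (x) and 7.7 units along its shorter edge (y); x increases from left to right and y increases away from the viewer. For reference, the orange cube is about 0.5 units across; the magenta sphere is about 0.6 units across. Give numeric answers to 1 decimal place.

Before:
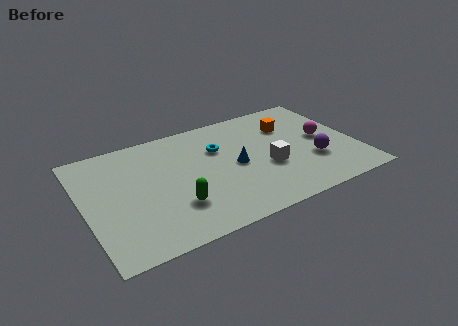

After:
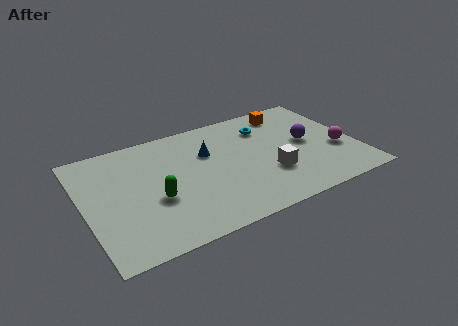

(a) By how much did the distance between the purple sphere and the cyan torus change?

-2.4

Before: roughly 4.9 units apart; after: 2.5. That's 2.4 units closer together.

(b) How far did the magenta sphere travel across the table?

1.2

From (11.1, 4.0) to (11.6, 2.9), the magenta sphere covered √(0.5² + 1.1²) ≈ 1.2 units.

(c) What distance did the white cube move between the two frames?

0.5

From (8.3, 3.0) to (8.3, 2.5), the white cube covered √(0.0² + 0.5²) ≈ 0.5 units.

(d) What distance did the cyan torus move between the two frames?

2.4

The cyan torus moved from about (6.3, 5.2) to (8.6, 5.8), a distance of √(2.3² + 0.6²) ≈ 2.4.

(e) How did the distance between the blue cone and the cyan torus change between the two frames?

+1.3

They were about 1.6 units apart before and 2.9 after — 1.3 units further apart.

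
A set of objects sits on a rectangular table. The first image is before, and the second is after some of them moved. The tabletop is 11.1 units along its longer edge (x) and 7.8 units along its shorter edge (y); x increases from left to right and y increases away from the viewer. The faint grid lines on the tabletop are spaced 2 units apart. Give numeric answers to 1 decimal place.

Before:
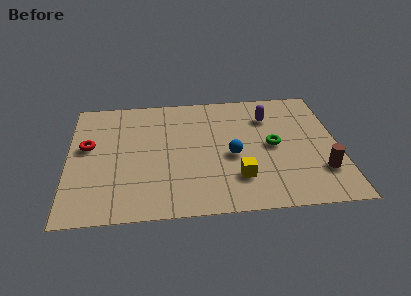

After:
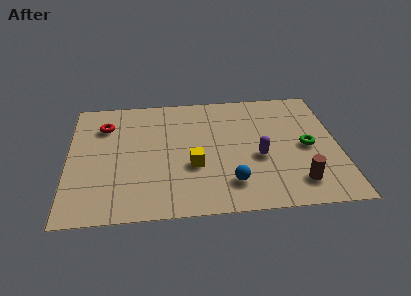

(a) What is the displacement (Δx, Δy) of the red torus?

(0.7, 1.3)

From the two frames, the red torus sits at roughly (0.8, 4.5) before and (1.5, 5.8) after.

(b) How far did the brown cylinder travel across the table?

1.2

The brown cylinder moved from about (10.3, 2.1) to (9.3, 1.5), a distance of √(1.0² + 0.6²) ≈ 1.2.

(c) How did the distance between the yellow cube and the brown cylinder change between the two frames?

+1.0

Before: roughly 3.4 units apart; after: 4.4. That's 1.0 units further apart.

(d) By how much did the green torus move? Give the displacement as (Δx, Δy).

(1.4, -0.2)

The green torus was at about (8.4, 3.9) and moved to about (9.8, 3.7).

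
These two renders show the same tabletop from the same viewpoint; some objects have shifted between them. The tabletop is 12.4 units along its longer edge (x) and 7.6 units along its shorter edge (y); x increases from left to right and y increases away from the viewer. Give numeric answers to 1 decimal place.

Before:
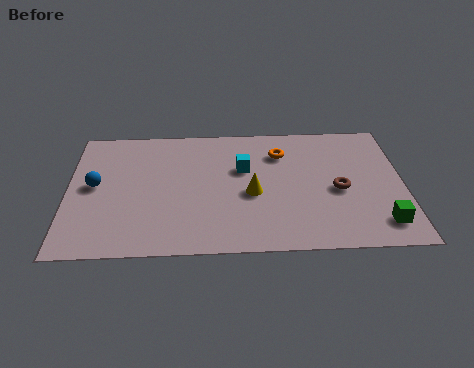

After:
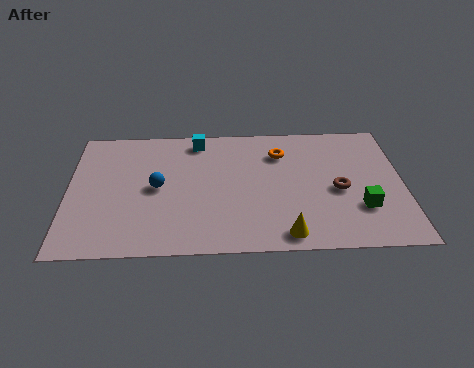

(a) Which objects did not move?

the brown torus and the orange torus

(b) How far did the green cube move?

1.1

The green cube moved from about (11.5, 1.4) to (10.8, 2.3), a distance of √(0.7² + 0.9²) ≈ 1.1.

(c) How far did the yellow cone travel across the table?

2.7

The yellow cone moved from about (6.8, 3.3) to (8.0, 0.9), a distance of √(1.2² + 2.4²) ≈ 2.7.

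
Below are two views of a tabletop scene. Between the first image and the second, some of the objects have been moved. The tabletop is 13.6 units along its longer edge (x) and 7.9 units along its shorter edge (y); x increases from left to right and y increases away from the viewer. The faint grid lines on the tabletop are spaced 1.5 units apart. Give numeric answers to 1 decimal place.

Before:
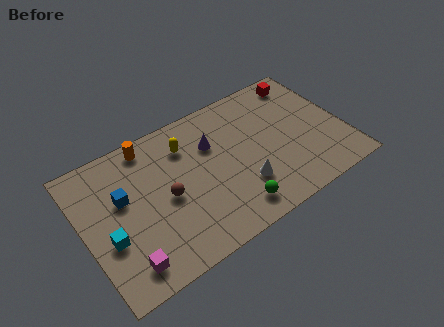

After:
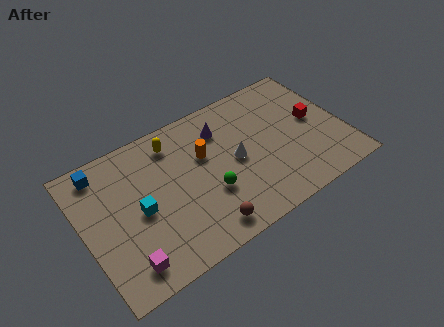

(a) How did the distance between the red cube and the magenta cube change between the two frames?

-0.9

The distance was about 11.8 in the first image and 10.9 in the second, so they moved 0.9 units closer together.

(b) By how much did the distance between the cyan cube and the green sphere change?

-2.8

The distance was about 6.4 in the first image and 3.6 in the second, so they moved 2.8 units closer together.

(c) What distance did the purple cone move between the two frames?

0.8

The purple cone moved from about (6.9, 5.4) to (7.5, 6.0), a distance of √(0.6² + 0.6²) ≈ 0.8.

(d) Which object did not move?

the magenta cube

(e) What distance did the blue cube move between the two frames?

2.2

The blue cube moved from about (2.1, 4.8) to (1.3, 6.8), a distance of √(0.8² + 2.0²) ≈ 2.2.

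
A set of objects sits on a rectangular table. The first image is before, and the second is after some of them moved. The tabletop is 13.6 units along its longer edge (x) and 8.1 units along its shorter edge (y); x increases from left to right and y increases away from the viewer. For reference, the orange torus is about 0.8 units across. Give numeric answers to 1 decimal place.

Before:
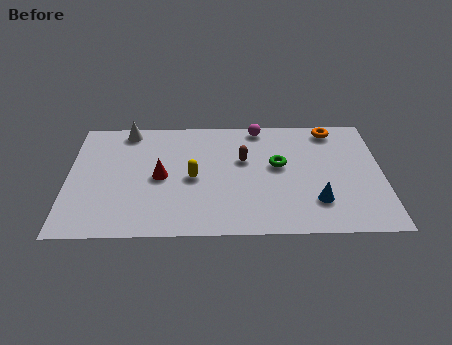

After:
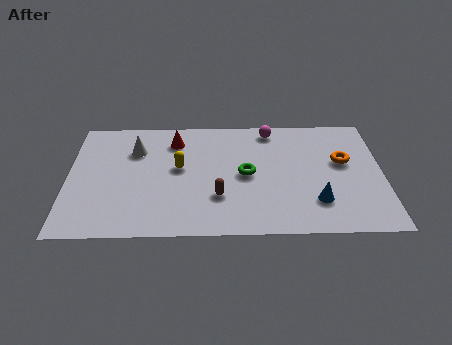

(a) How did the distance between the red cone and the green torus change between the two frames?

-1.2

The distance was about 5.1 in the first image and 3.9 in the second, so they moved 1.2 units closer together.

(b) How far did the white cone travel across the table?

1.5

The white cone moved from about (2.5, 7.2) to (2.9, 5.8), a distance of √(0.4² + 1.4²) ≈ 1.5.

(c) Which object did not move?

the blue cone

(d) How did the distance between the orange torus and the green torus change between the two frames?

+0.8

They were about 3.5 units apart before and 4.3 after — 0.8 units further apart.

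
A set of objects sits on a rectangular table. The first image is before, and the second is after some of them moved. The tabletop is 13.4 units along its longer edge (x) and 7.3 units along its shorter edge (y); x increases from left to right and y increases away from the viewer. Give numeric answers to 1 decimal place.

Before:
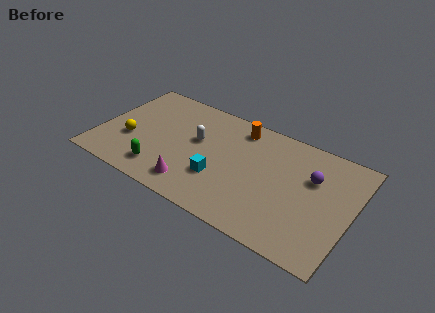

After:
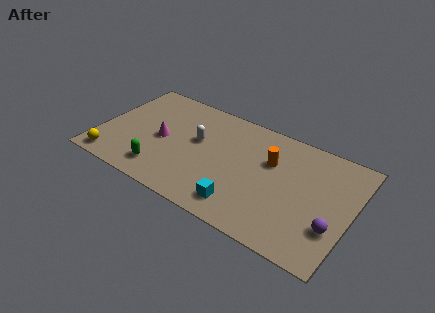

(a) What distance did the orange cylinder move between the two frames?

2.4

The orange cylinder moved from about (7.1, 6.2) to (9.0, 4.8), a distance of √(1.9² + 1.4²) ≈ 2.4.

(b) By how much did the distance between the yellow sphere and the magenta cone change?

-0.5

They were about 4.0 units apart before and 3.5 after — 0.5 units closer together.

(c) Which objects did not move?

the white capsule and the green capsule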